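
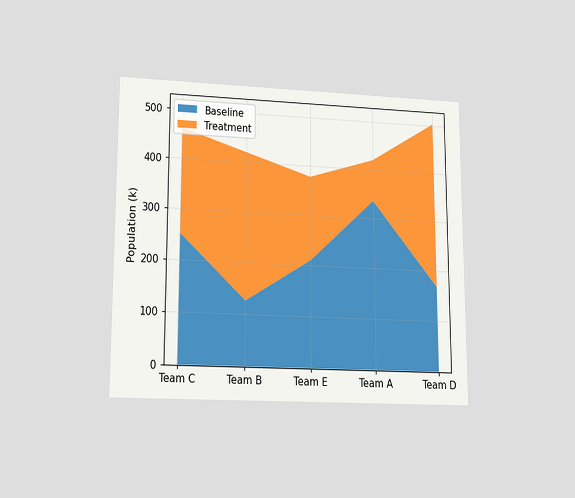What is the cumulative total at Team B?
420k

The chart is viewed at a slight angle. The stacked total at Team B reaches 420k.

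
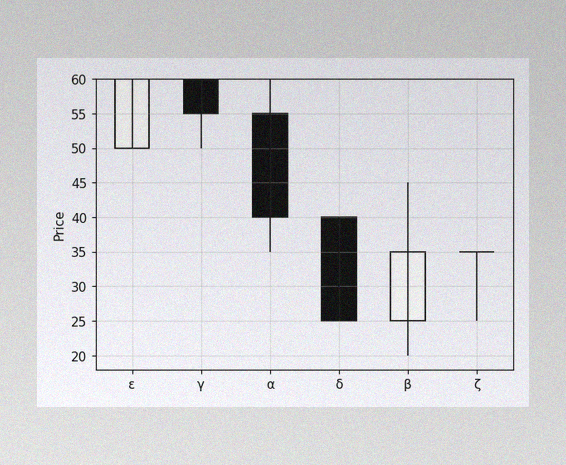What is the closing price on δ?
25

The image has some photo noise and uneven lighting. The δ candle closes at 25.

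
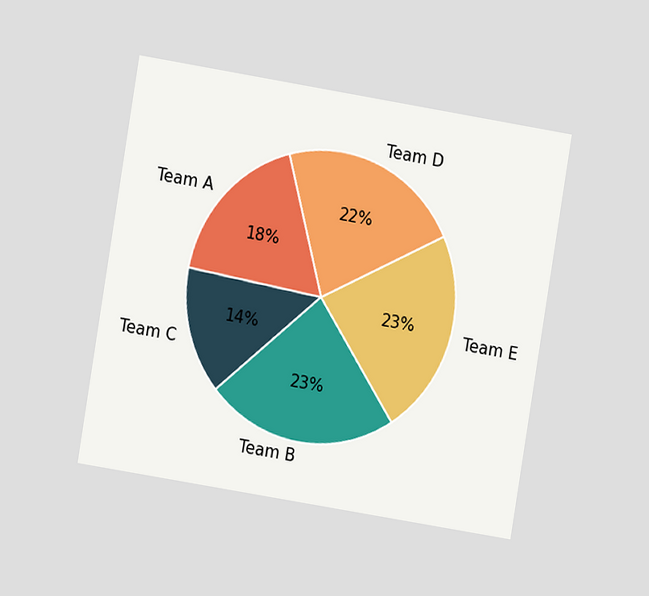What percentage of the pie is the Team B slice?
The chart is tilted about 9° clockwise and viewed at a slight angle. The Team B slice takes up 23% of the pie.

23%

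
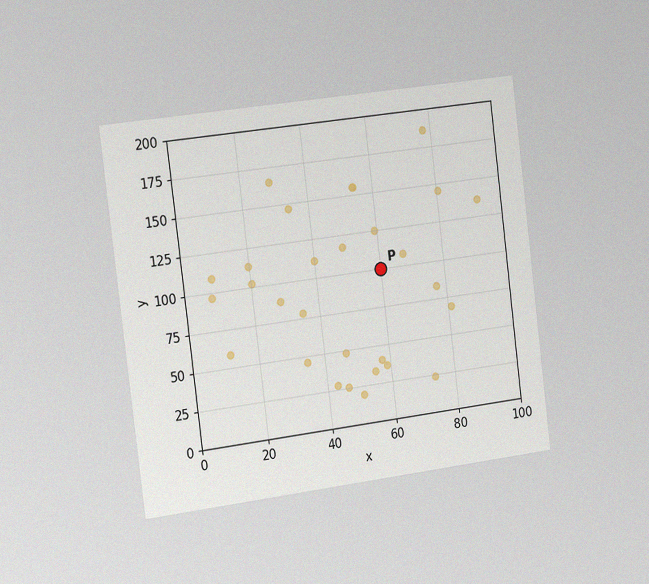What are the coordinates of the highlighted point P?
The chart is tilted about 7° counter-clockwise and viewed slightly from the left, with some photo noise. Following the gridlines from P to each axis, P sits at (60, 100).

(60, 100)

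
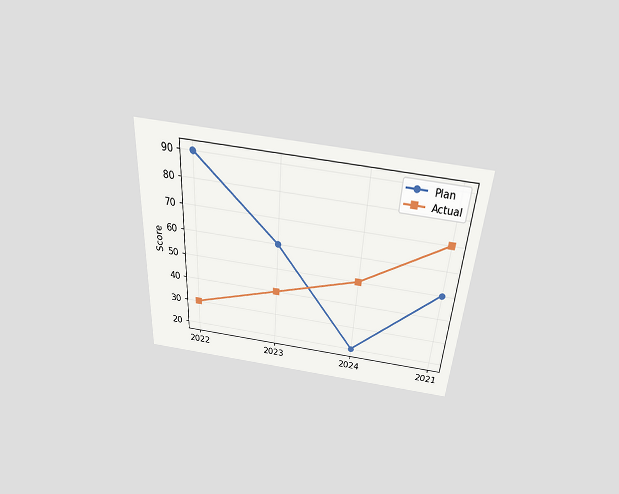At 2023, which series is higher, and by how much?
The chart is tilted about 4° clockwise and viewed slightly from above. At 2023, Plan sits above the other line by 20.

Plan, by 20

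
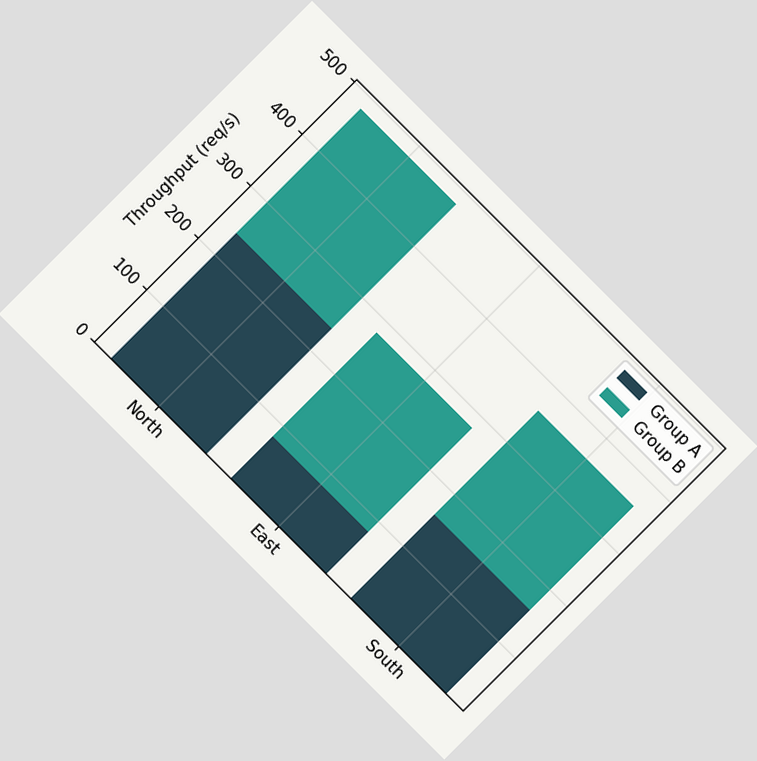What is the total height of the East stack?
The chart is tilted about 45° clockwise. The East stack's top reaches 280req/s on the y-axis.

280req/s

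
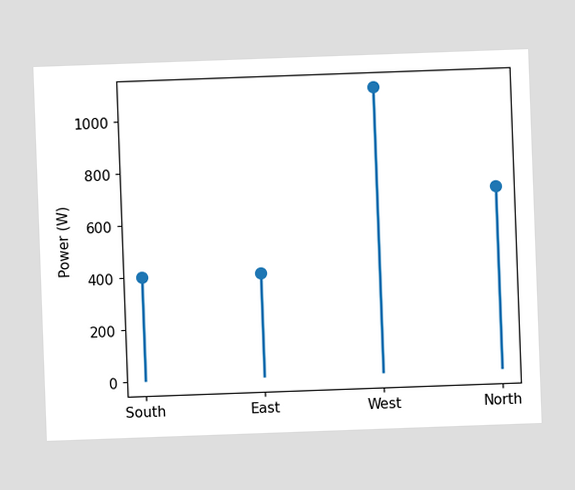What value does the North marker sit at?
The chart is tilted about 2° counter-clockwise. The North marker sits at 700W.

700W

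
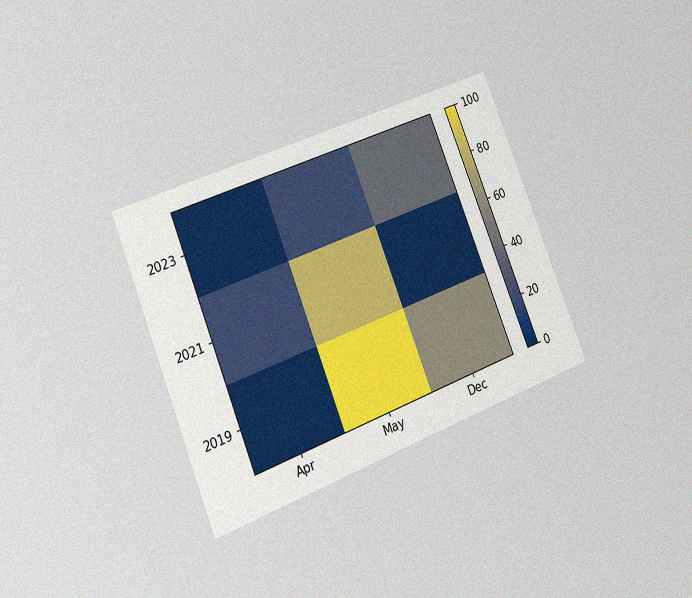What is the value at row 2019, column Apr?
The chart is tilted about 22° counter-clockwise and viewed slightly from the left, with some photo noise. Matching cell (2019, Apr) against the colorbar gives 0.

0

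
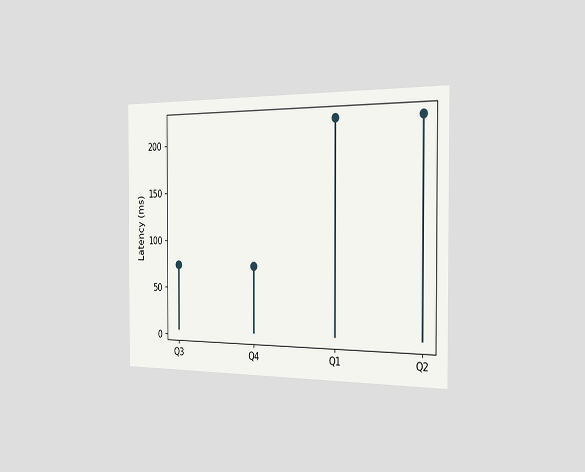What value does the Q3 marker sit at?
The chart is viewed slightly from the right. The Q3 marker sits at 74ms.

74ms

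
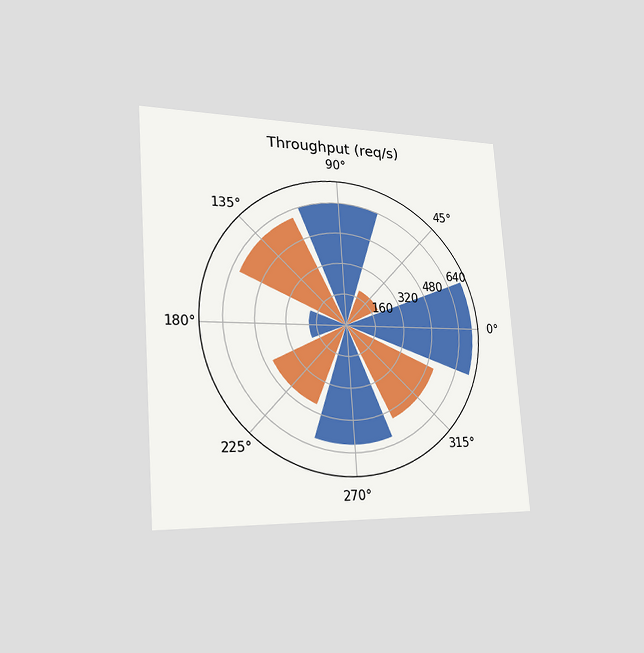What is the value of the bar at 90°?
The chart is tilted about 4° counter-clockwise and viewed slightly from the left. The bar at 90° reaches 640req/s on the radial axis.

640req/s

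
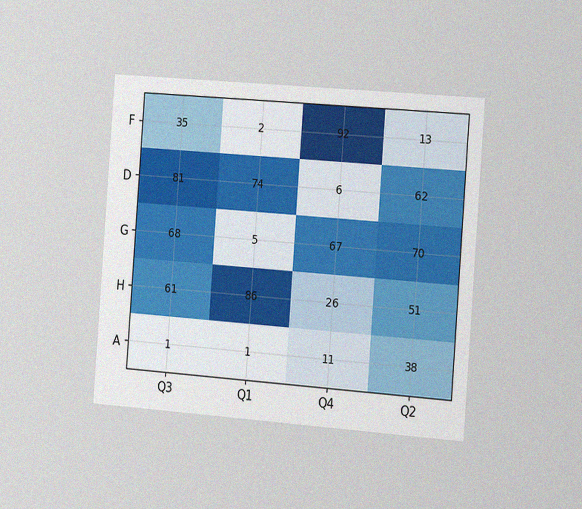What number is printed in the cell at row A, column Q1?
The chart is tilted about 4° clockwise and viewed slightly from the right, with some photo noise. The (A, Q1) cell reads 1.

1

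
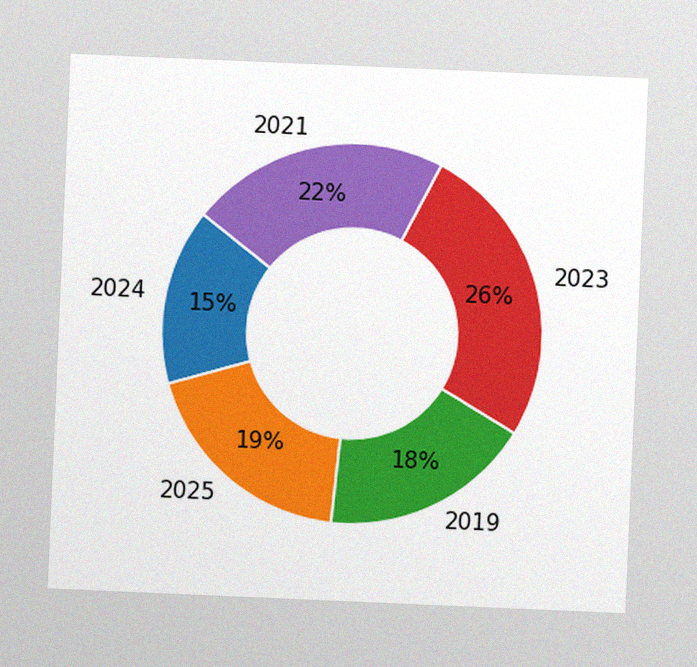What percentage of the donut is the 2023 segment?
26%

The chart is tilted about 2° clockwise, with some photo noise. The 2023 segment takes up 26% of the ring.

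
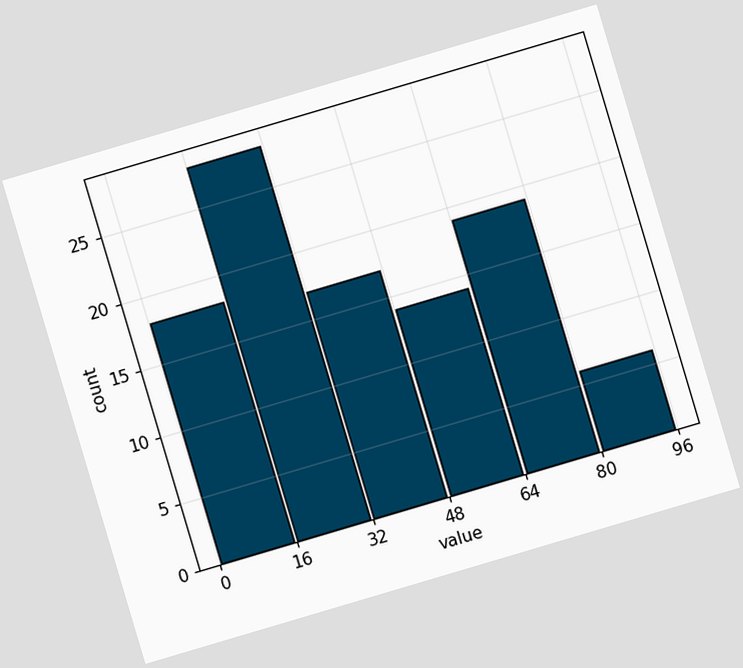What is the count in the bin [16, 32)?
28

The chart is tilted about 17° counter-clockwise. The [16, 32) bin has height 28.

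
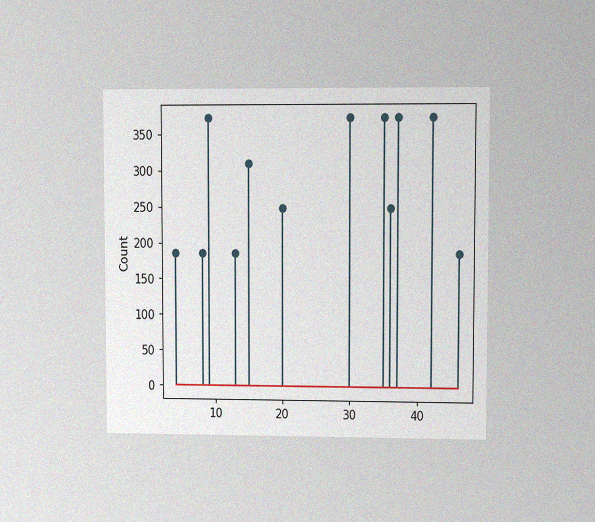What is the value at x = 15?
310

The chart is viewed at a slight angle, with some photo noise. The stem at x=15 reaches 310.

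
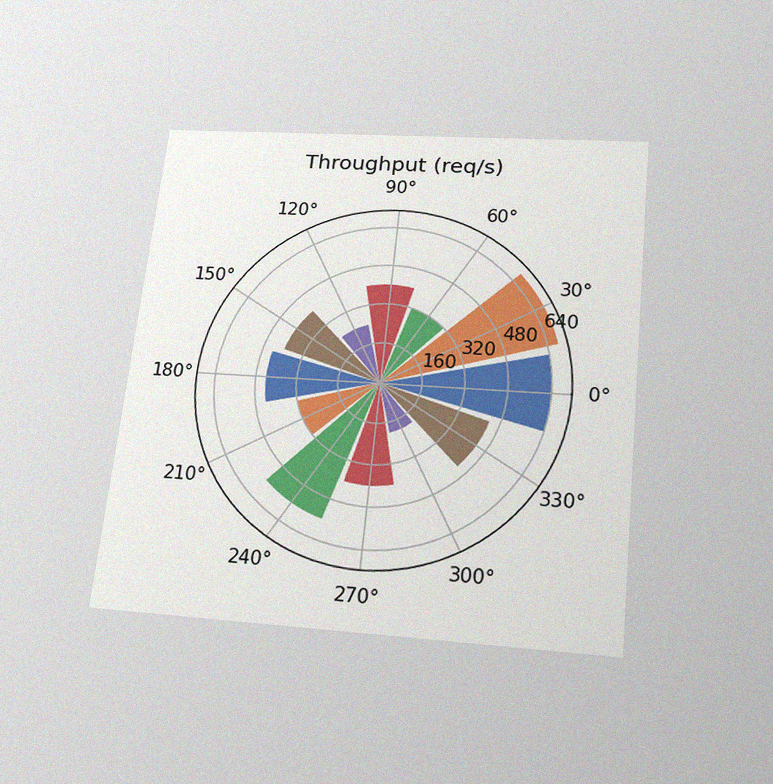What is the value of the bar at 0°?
640req/s

The chart is tilted about 6° clockwise and viewed slightly from below, with some photo noise. The bar at 0° reaches 640req/s on the radial axis.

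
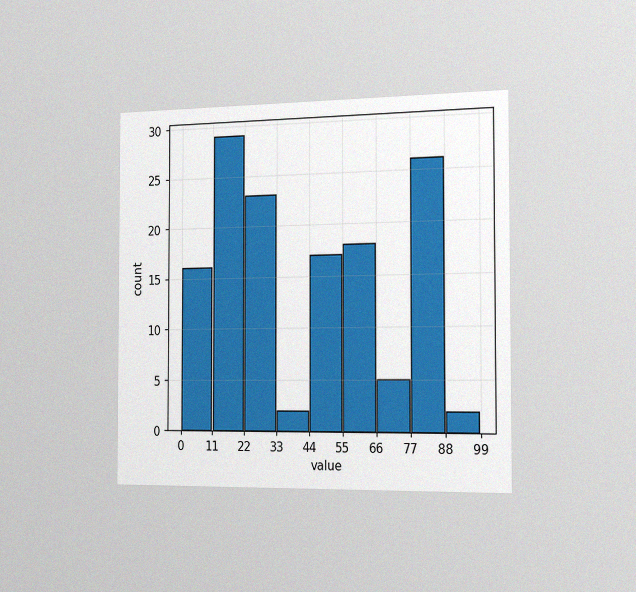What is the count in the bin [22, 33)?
The chart is viewed slightly from the right, with some photo noise. The [22, 33) bin has height 23.

23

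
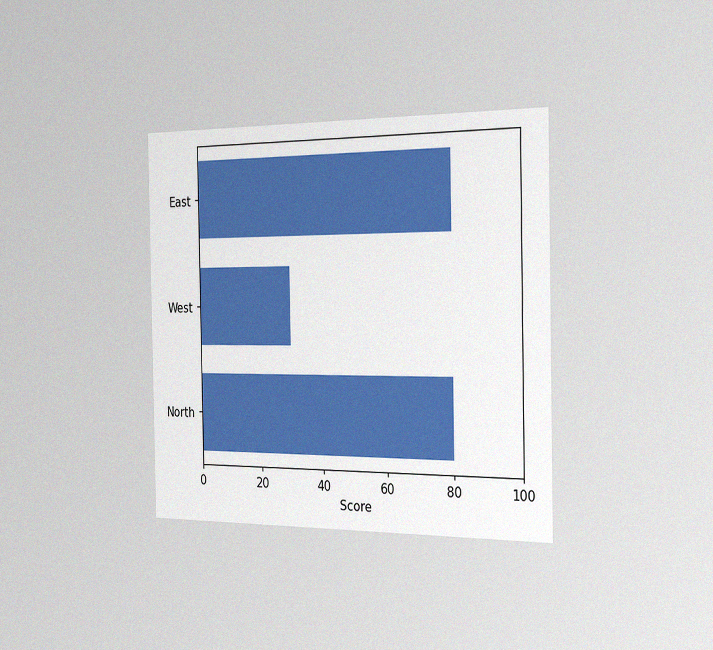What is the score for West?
The chart is viewed slightly from the right, with some photo noise. Reading along the chart's x-axis, the West bar reaches 30.

30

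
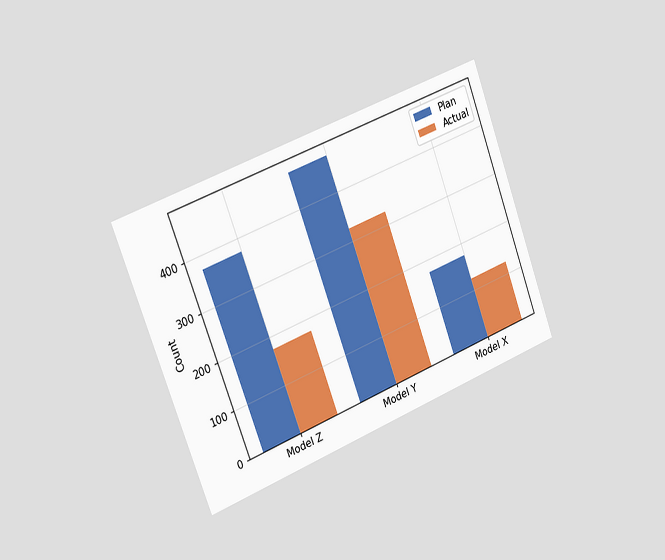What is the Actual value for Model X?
The chart is tilted about 21° counter-clockwise and viewed slightly from the left. The Actual bar at Model X reaches 125 on the y-axis.

125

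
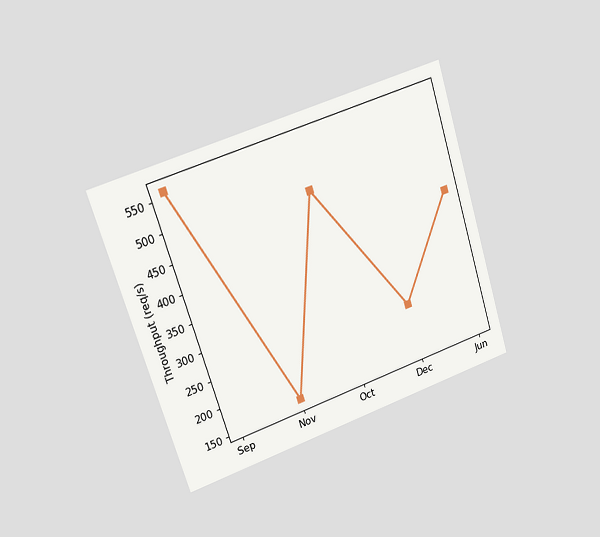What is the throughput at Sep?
560req/s

The chart is tilted about 18° counter-clockwise and viewed slightly from the left. At Sep, the line is at 560req/s.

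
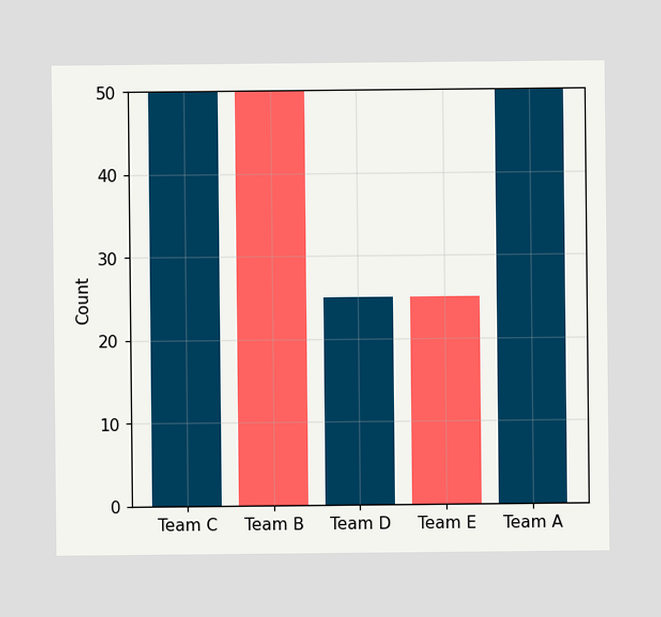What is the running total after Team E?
0

After Team E the running total reaches 0.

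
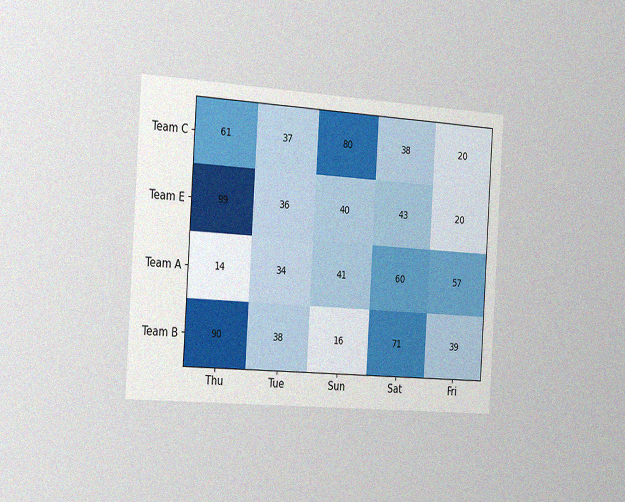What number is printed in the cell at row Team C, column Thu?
The chart is tilted about 4° clockwise and viewed slightly from the left, with some photo noise. The (Team C, Thu) cell reads 61.

61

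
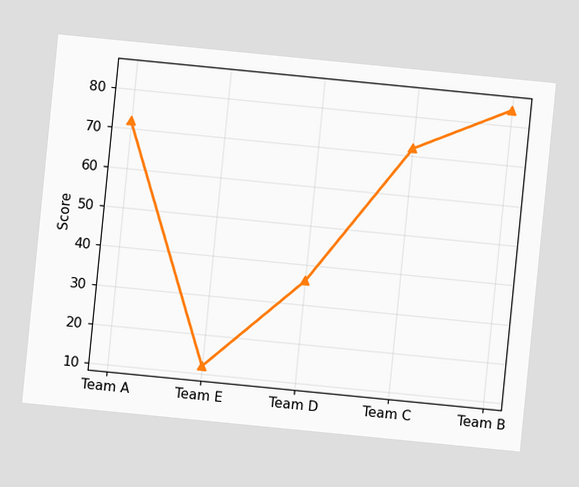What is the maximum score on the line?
84

The chart is tilted about 6° clockwise. The highest point is at Team B, and reading across to the y-axis gives 84.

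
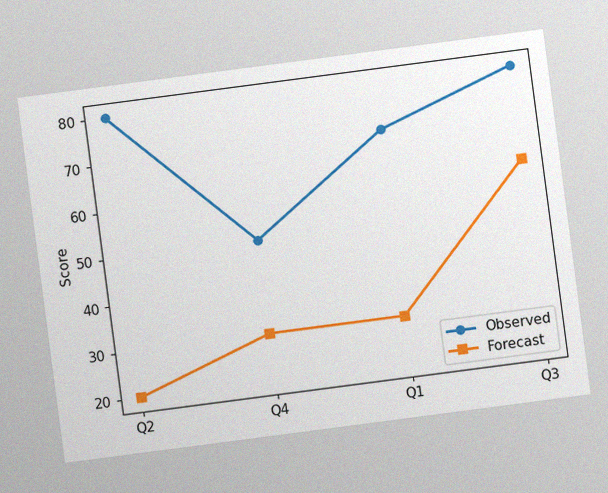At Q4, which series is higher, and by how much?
Observed, by 20

The chart is tilted about 7° counter-clockwise, with some photo noise. At Q4, Observed sits above the other line by 20.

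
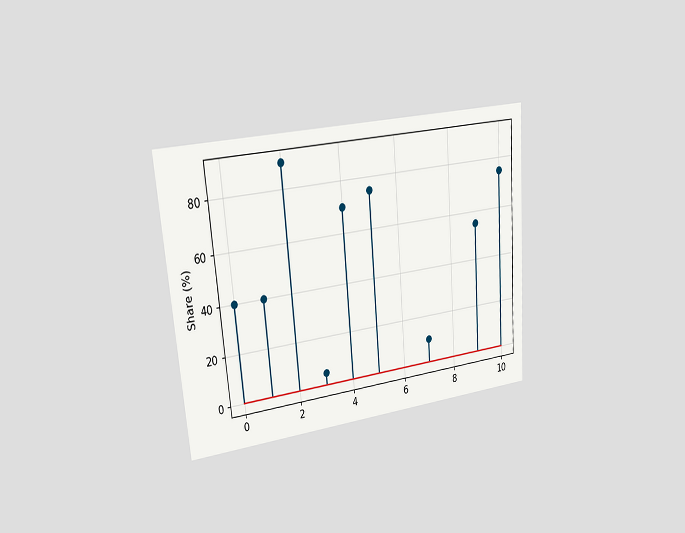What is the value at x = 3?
The chart is tilted about 5° counter-clockwise and viewed slightly from the left. The stem at x=3 reaches 5%.

5%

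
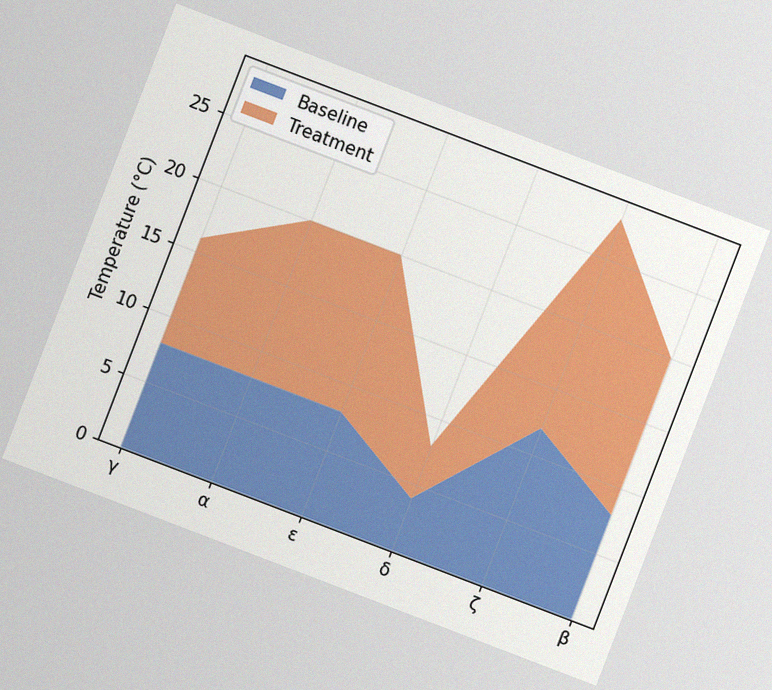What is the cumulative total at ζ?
28°C

The chart is tilted about 21° clockwise, with some photo noise. The stacked total at ζ reaches 28°C.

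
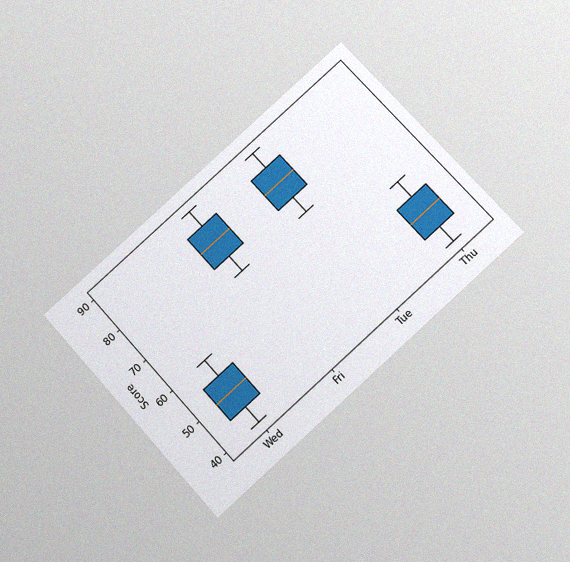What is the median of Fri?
The chart is tilted about 42° counter-clockwise and viewed slightly from below, with some photo noise. The median line in the Fri box sits at 80.

80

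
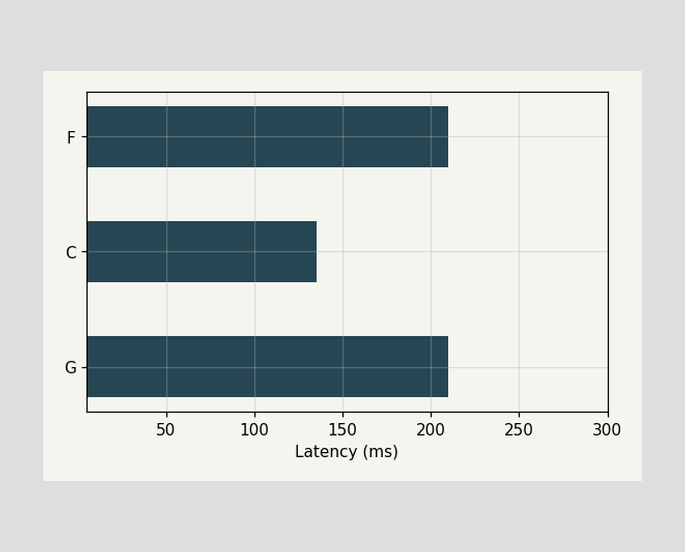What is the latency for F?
210ms

Reading along the chart's x-axis, the F bar reaches 210ms.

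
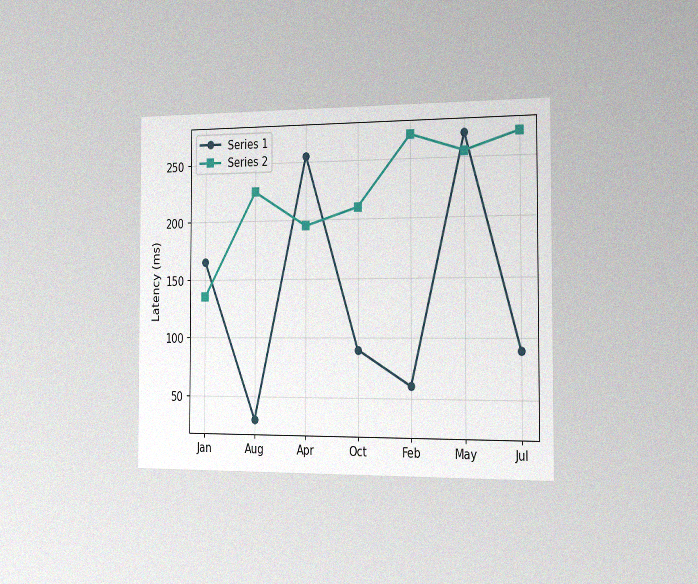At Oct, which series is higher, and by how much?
The chart is viewed slightly from the right, with some photo noise. At Oct, Series 2 sits above the other line by 120ms.

Series 2, by 120ms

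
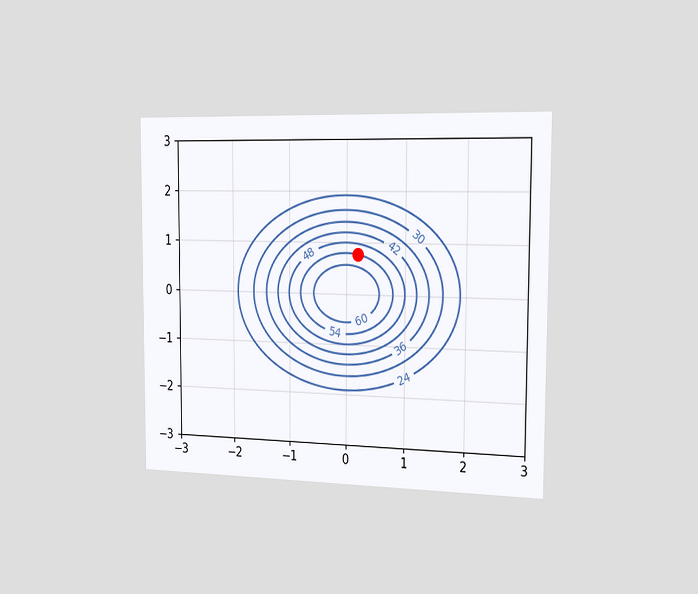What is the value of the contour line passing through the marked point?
The chart is viewed slightly from the right. The marked point sits on the contour labelled 54.

54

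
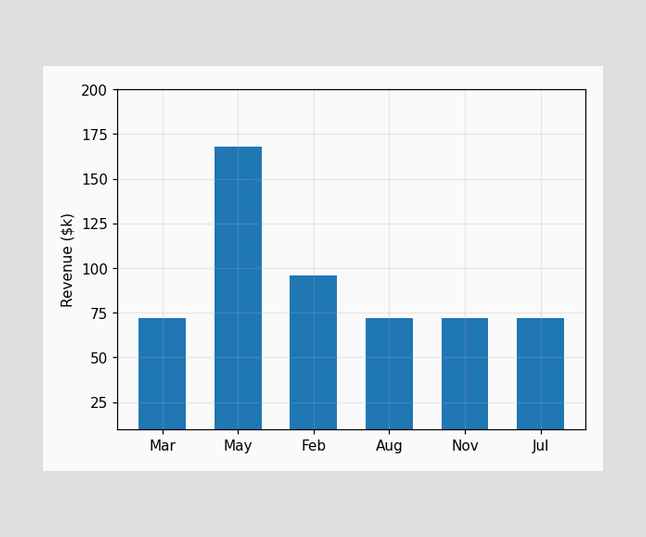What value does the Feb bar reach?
$96k

Reading along the chart's y-axis, the Feb bar reaches $96k.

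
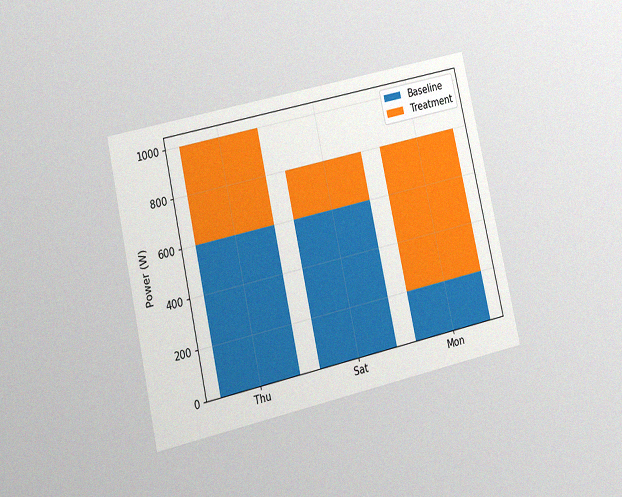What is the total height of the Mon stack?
The chart is tilted about 13° counter-clockwise and viewed at a slight angle, with some photo noise. The Mon stack's top reaches 800W on the y-axis.

800W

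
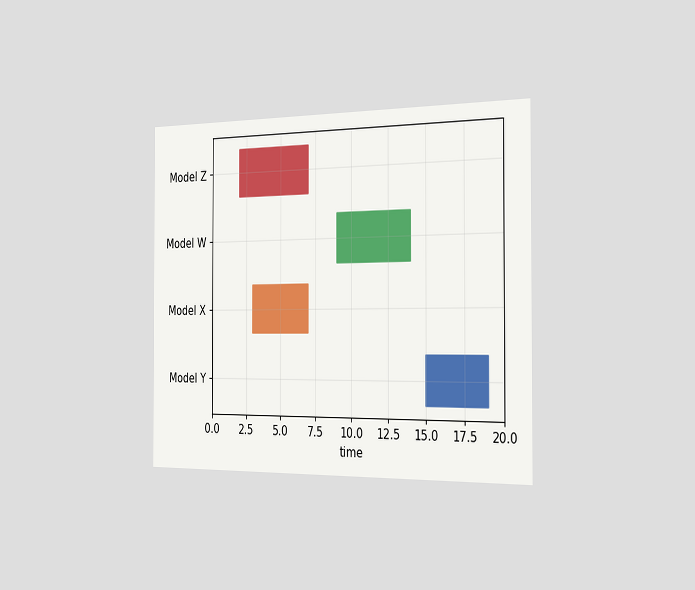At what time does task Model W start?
The chart is viewed slightly from the right. The Model W bar begins at t=9.

9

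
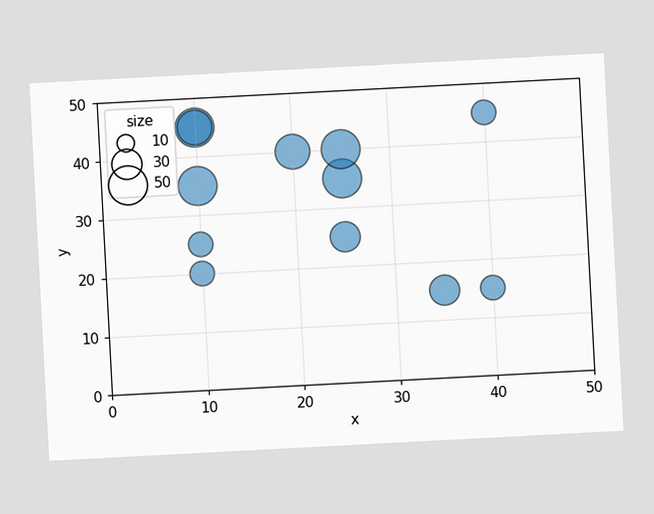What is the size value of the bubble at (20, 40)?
The chart is tilted about 3° counter-clockwise. Matching the bubble at (20, 40) against the size legend gives 40.

40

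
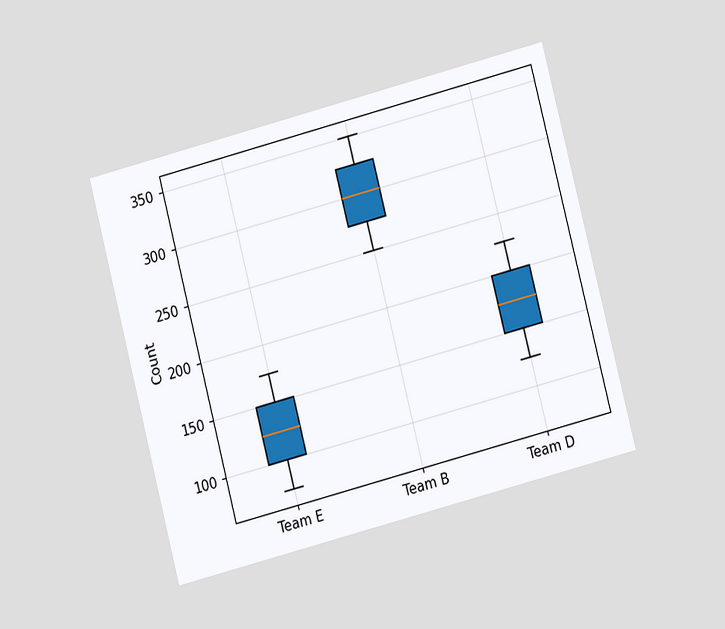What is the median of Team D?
175

The chart is tilted about 15° counter-clockwise and viewed at a slight angle. The median line in the Team D box sits at 175.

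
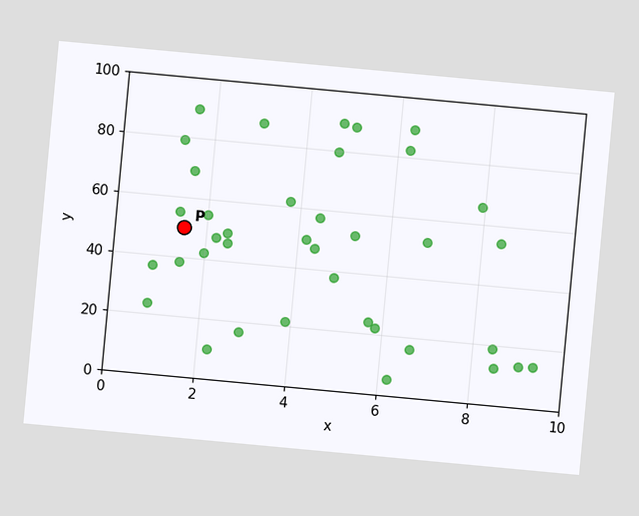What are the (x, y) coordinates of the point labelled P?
(1.5, 50)

The chart is tilted about 5° clockwise. Following the gridlines from P to each axis, P sits at (1.5, 50).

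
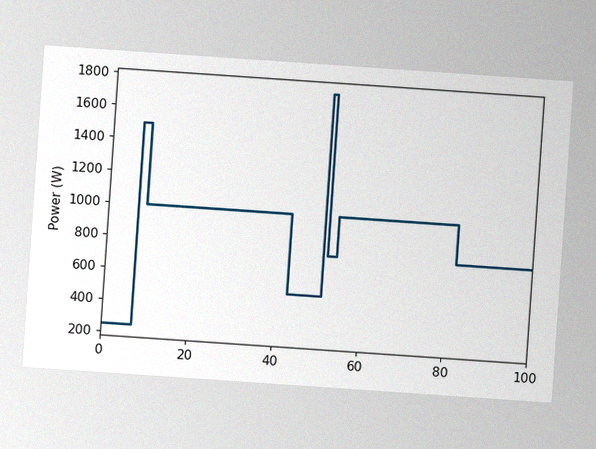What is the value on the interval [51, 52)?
1750W

The chart is tilted about 4° clockwise, with some photo noise. On [51, 52) the step sits at 1750W.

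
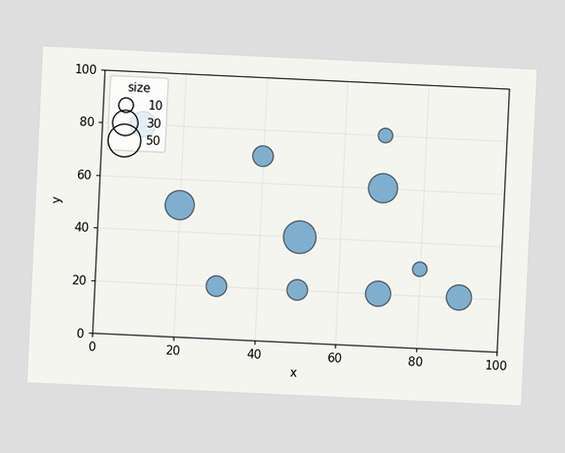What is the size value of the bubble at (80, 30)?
The chart is tilted about 3° clockwise. Matching the bubble at (80, 30) against the size legend gives 10.

10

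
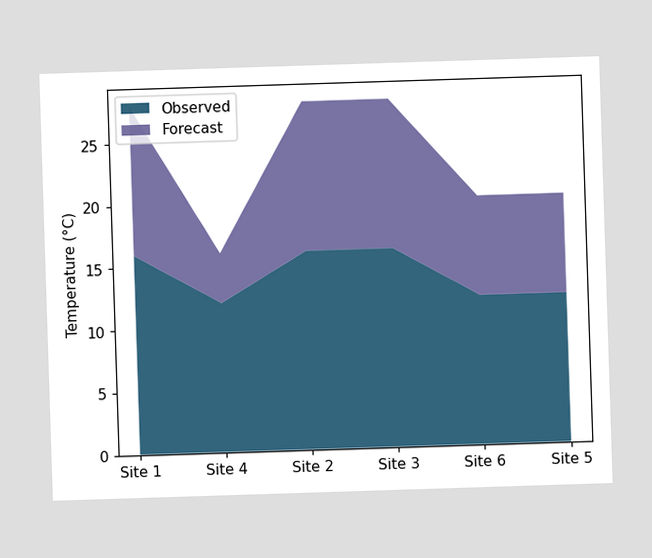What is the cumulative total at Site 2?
28°C

The stacked total at Site 2 reaches 28°C.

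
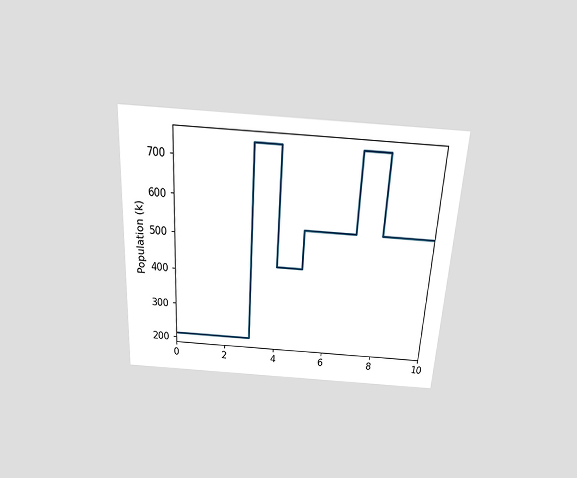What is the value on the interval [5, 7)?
The chart is tilted about 3° clockwise and viewed slightly from above. On [5, 7) the step sits at 530k.

530k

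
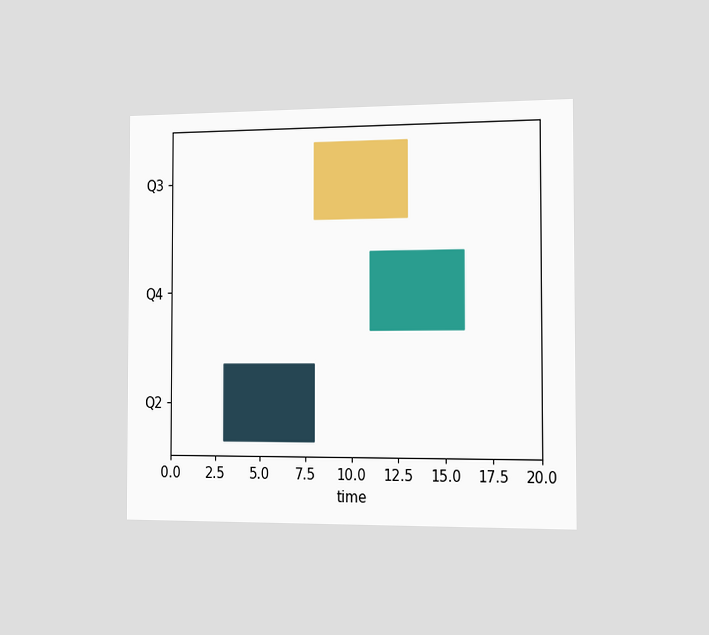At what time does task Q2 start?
3

The chart is viewed slightly from the right. The Q2 bar begins at t=3.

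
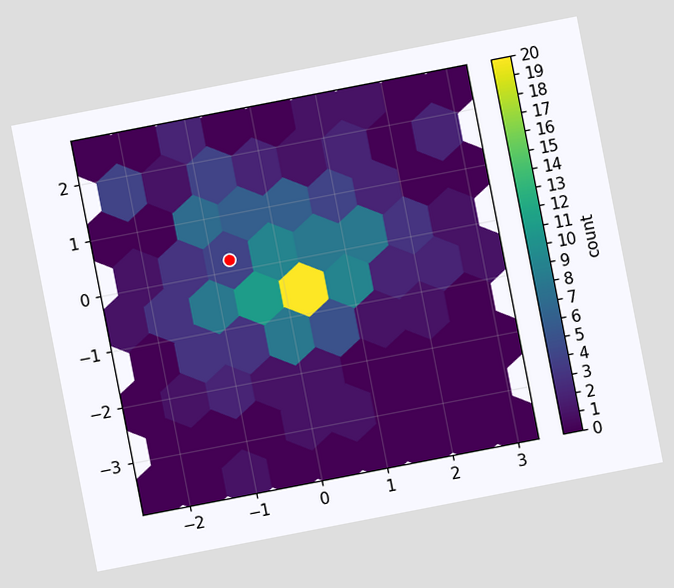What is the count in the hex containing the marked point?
4

The chart is tilted about 11° counter-clockwise. The marked hex reads 4 on the colorbar.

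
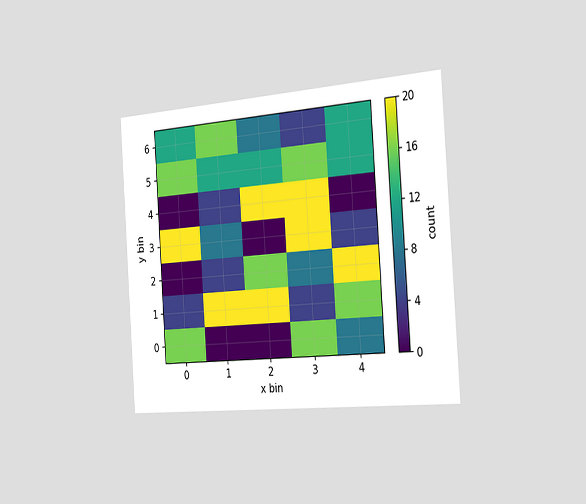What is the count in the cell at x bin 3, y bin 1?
The chart is tilted about 4° counter-clockwise and viewed slightly from the right. Matching the cell (3, 1) against the colorbar gives 4.

4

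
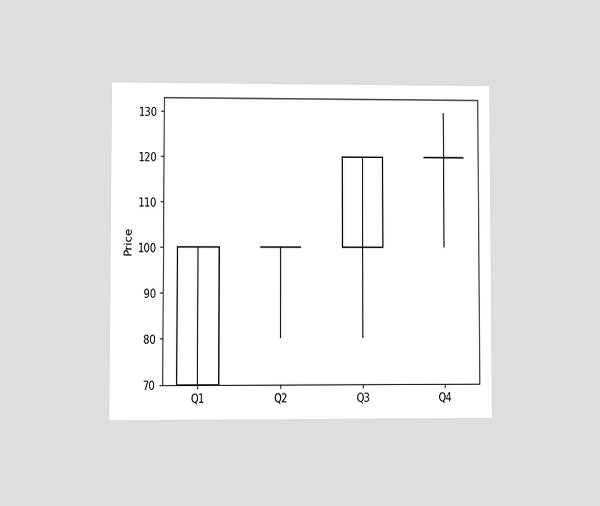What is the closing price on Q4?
120

The chart is viewed at a slight angle. The Q4 candle closes at 120.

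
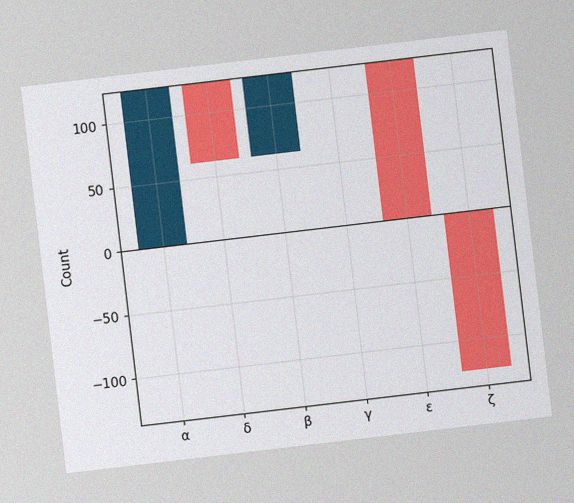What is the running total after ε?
The chart is tilted about 7° counter-clockwise, with some photo noise. After ε the running total reaches 0.

0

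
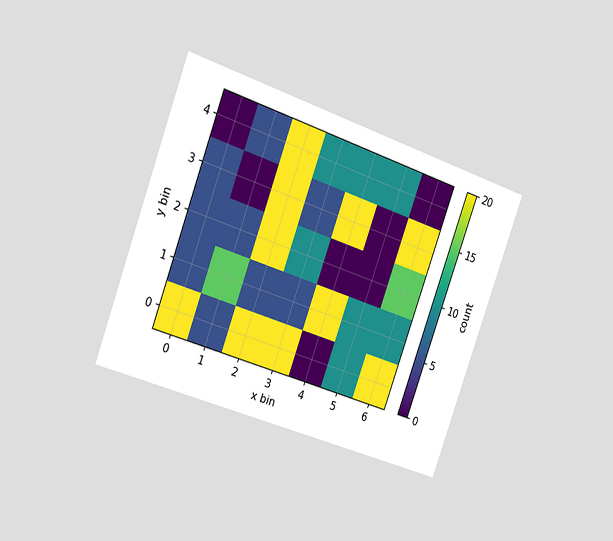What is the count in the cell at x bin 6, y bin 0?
20

The chart is tilted about 20° clockwise and viewed slightly from the left. Matching the cell (6, 0) against the colorbar gives 20.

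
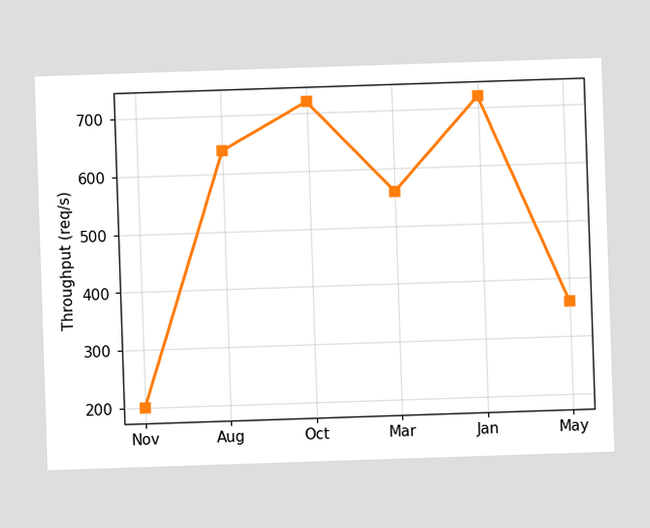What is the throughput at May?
At May, the line is at 360req/s.

360req/s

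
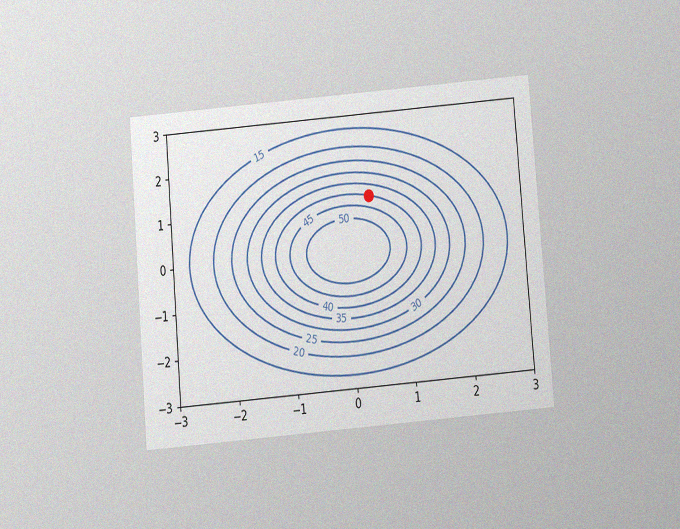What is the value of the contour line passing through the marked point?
The chart is tilted about 5° counter-clockwise and viewed slightly from below, with some photo noise. The marked point sits on the contour labelled 40.

40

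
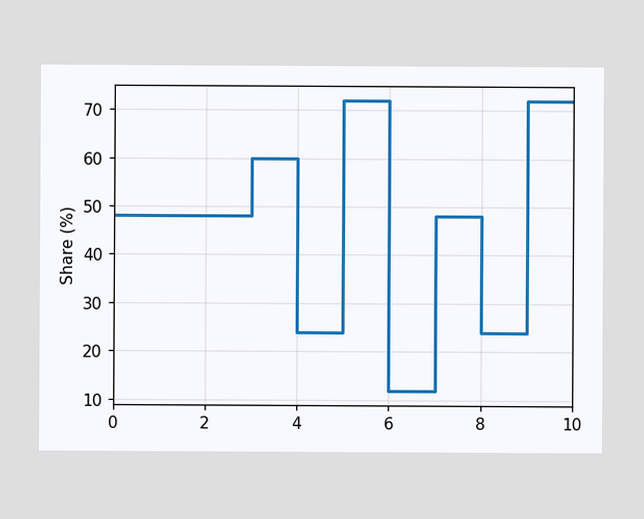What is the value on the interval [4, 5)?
On [4, 5) the step sits at 24%.

24%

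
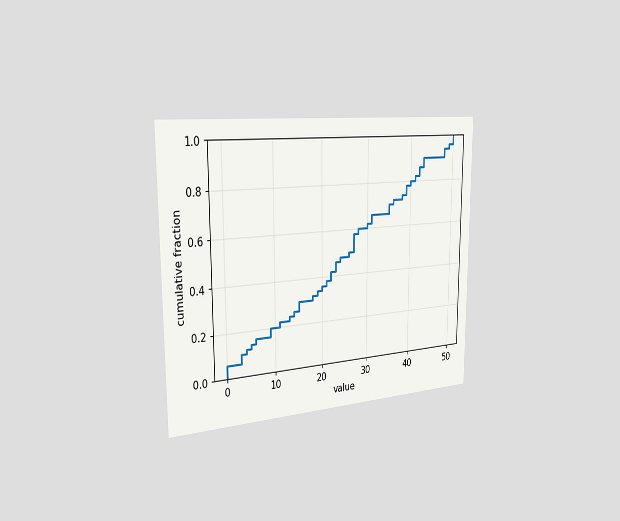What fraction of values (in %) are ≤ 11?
The chart is viewed slightly from the left. At x=11 the ECDF step is at 22%.

22%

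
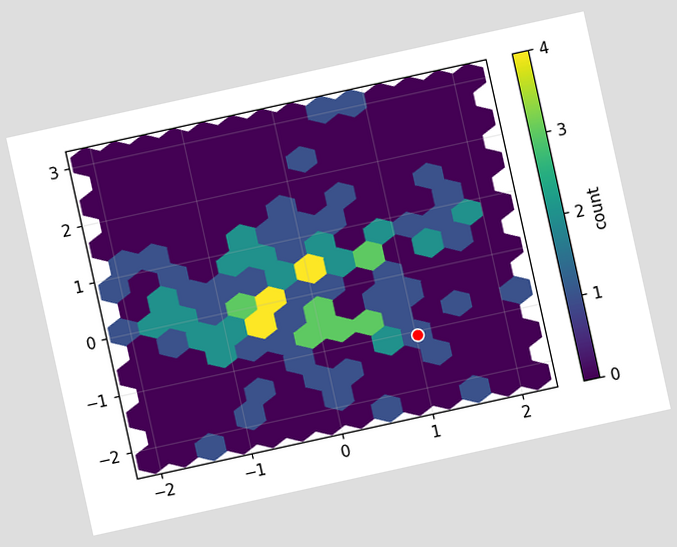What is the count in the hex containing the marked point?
The chart is tilted about 12° counter-clockwise. The marked hex reads 1 on the colorbar.

1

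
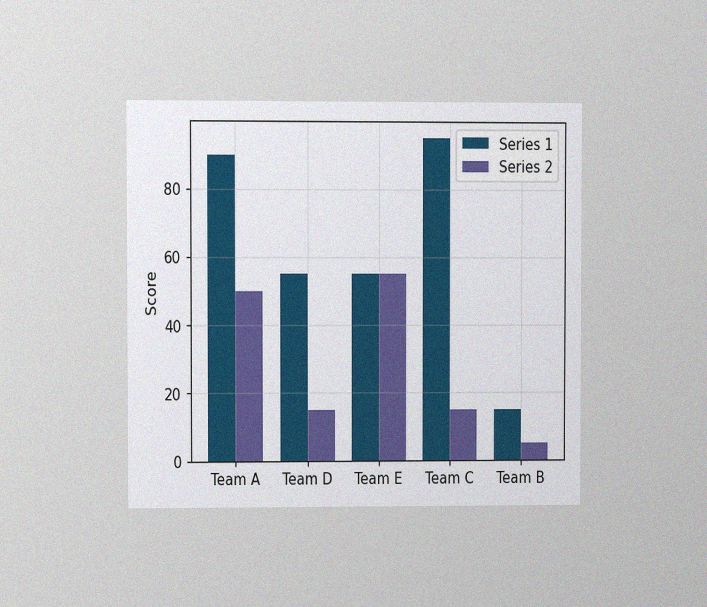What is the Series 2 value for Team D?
The chart is viewed at a slight angle, with some photo noise. The Series 2 bar at Team D reaches 15 on the y-axis.

15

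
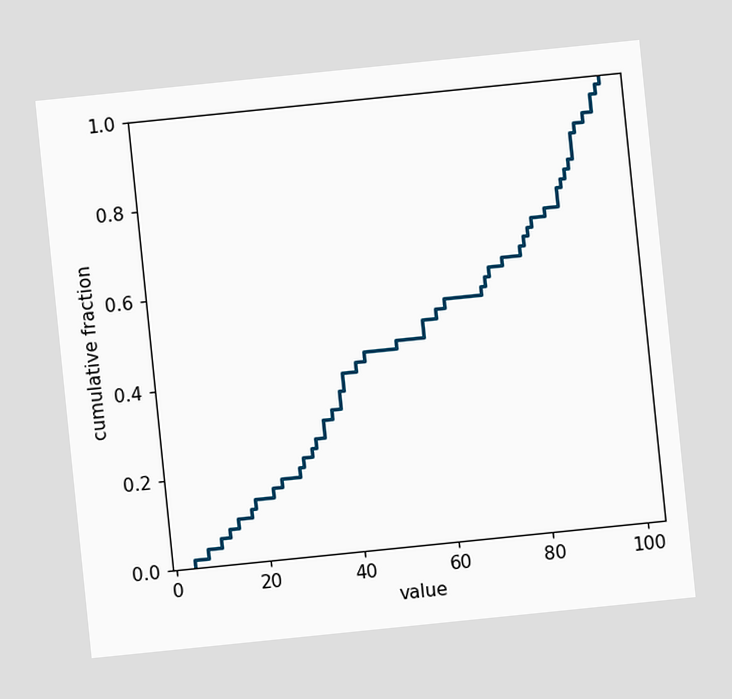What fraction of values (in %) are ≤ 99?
The chart is tilted about 6° counter-clockwise. At x=99 the ECDF step is at 100%.

100%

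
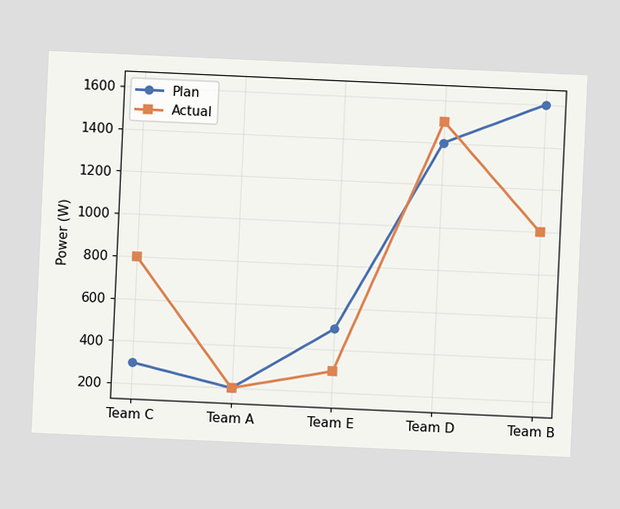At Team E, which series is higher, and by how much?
The chart is tilted about 3° clockwise. At Team E, Plan sits above the other line by 200W.

Plan, by 200W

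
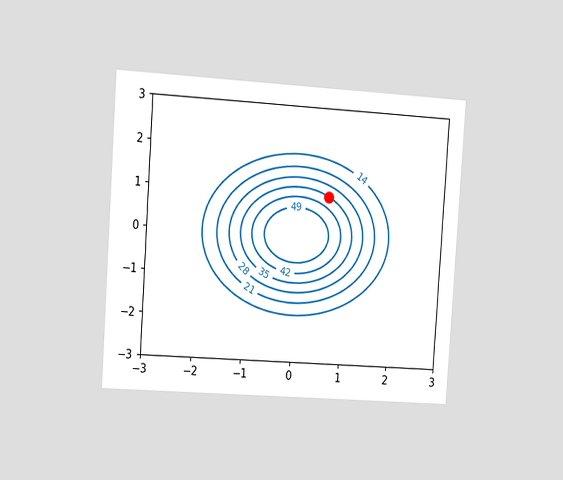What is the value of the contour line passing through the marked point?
The chart is tilted about 4° clockwise and viewed slightly from the left. The marked point sits on the contour labelled 35.

35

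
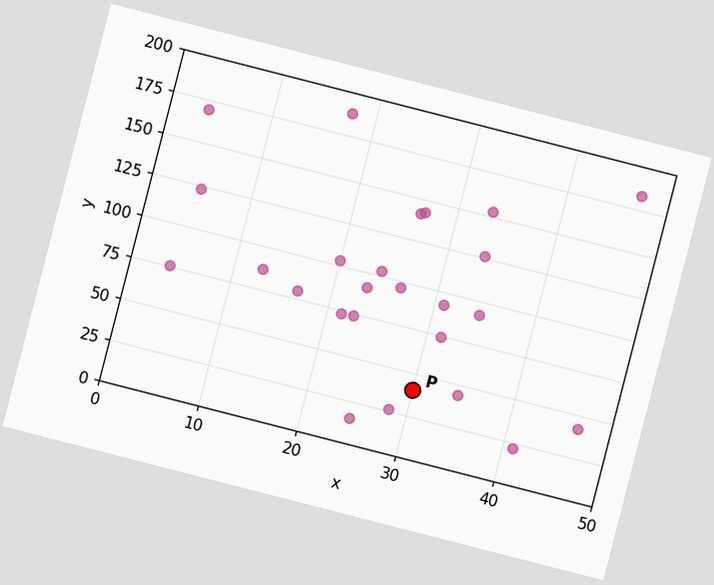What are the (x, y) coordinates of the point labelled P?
The chart is tilted about 14° clockwise. Following the gridlines from P to each axis, P sits at (30, 40).

(30, 40)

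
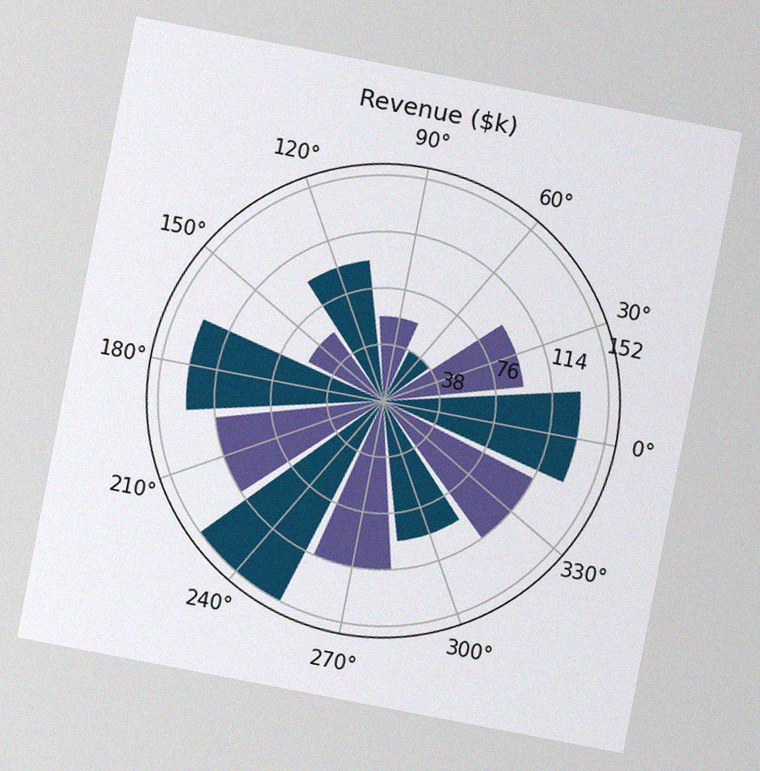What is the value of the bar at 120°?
The chart is tilted about 11° clockwise, with some photo noise. The bar at 120° reaches $95k on the radial axis.

$95k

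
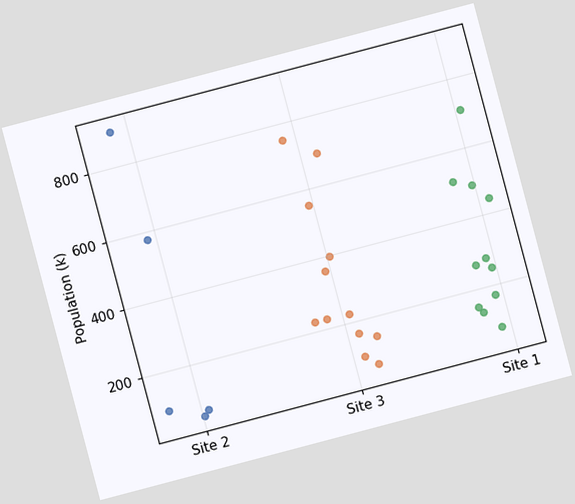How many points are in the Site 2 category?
The chart is tilted about 15° counter-clockwise. Counting the markers in the Site 2 column gives 5.

5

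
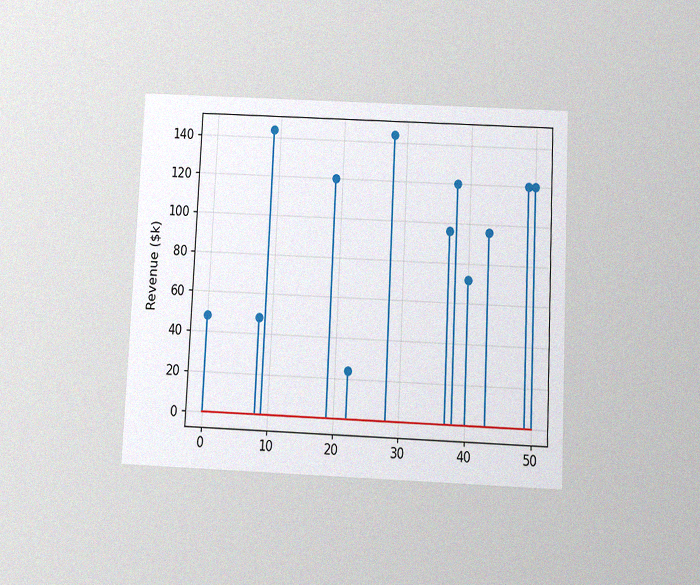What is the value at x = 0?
The chart is tilted about 3° clockwise and viewed slightly from below, with some photo noise. The stem at x=0 reaches $48k.

$48k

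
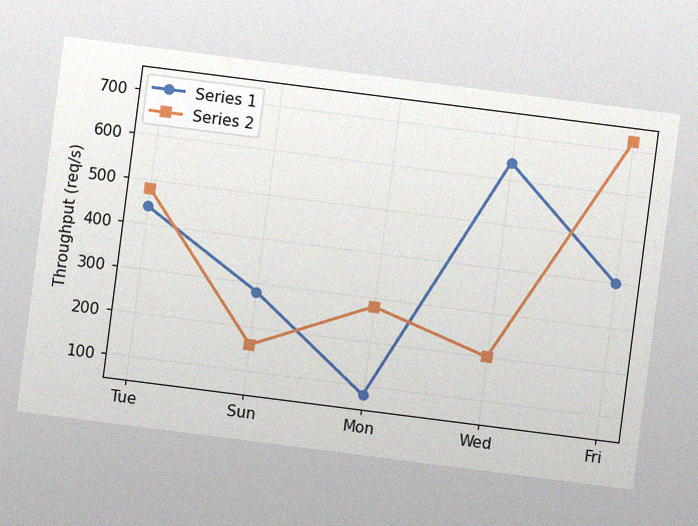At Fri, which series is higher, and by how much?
Series 2, by 320req/s

The chart is tilted about 7° clockwise, with some photo noise. At Fri, Series 2 sits above the other line by 320req/s.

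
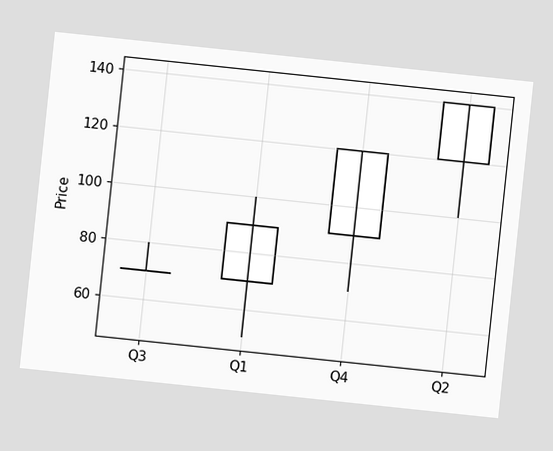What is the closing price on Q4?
The chart is tilted about 6° clockwise. The Q4 candle closes at 120.

120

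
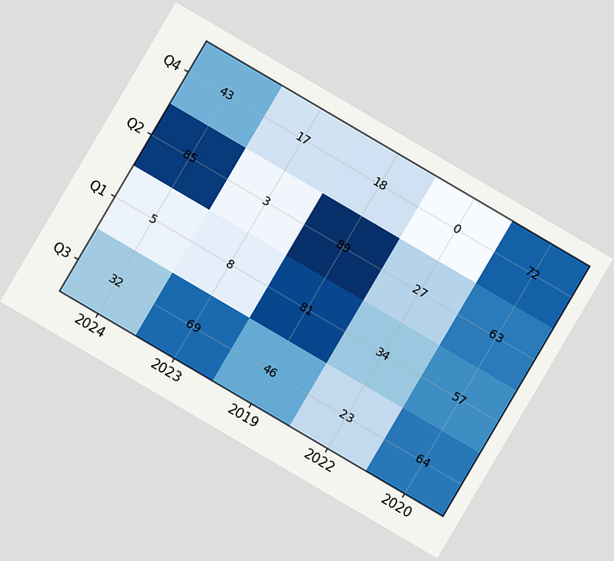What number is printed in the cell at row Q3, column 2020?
The chart is tilted about 30° clockwise. The (Q3, 2020) cell reads 64.

64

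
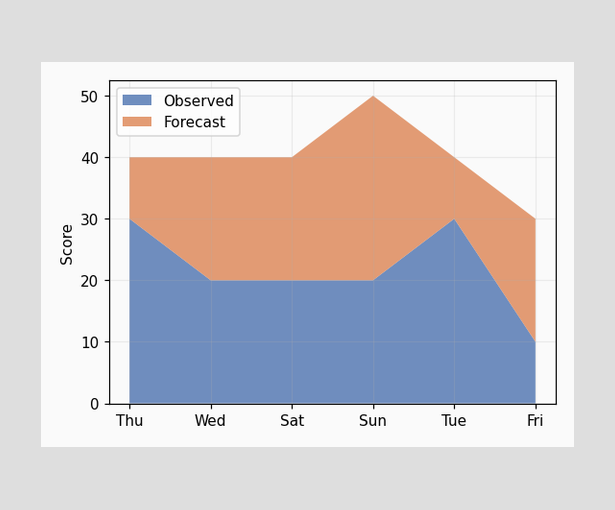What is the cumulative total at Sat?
The stacked total at Sat reaches 40.

40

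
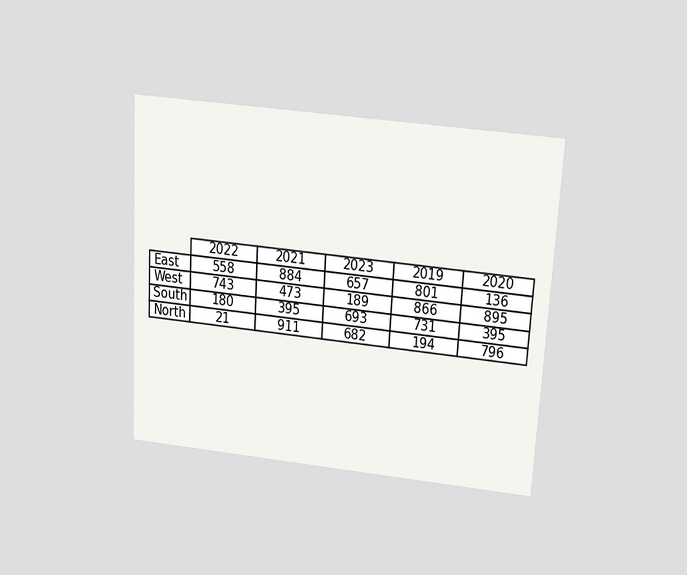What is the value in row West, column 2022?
743

The chart is tilted about 3° clockwise and viewed slightly from above. The (West, 2022) cell reads 743.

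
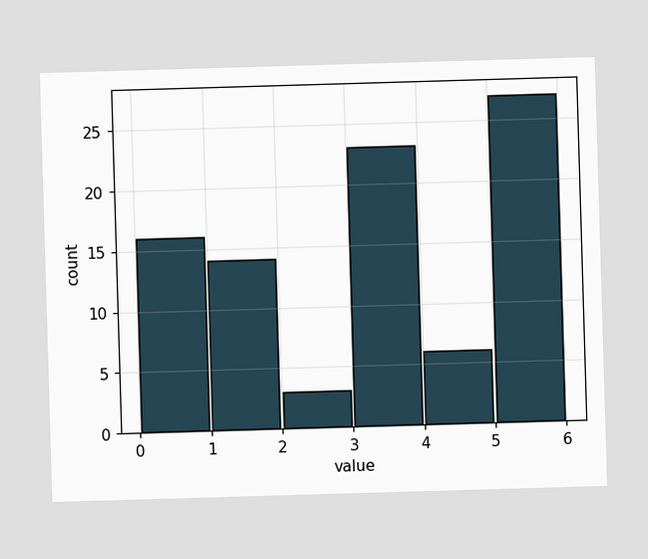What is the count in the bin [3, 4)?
The [3, 4) bin has height 23.

23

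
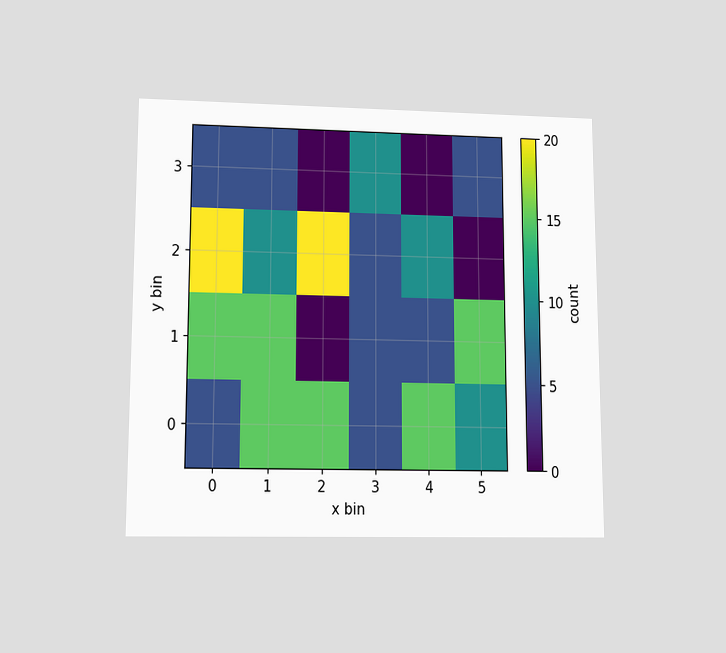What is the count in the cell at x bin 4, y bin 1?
The chart is viewed at a slight angle. Matching the cell (4, 1) against the colorbar gives 5.

5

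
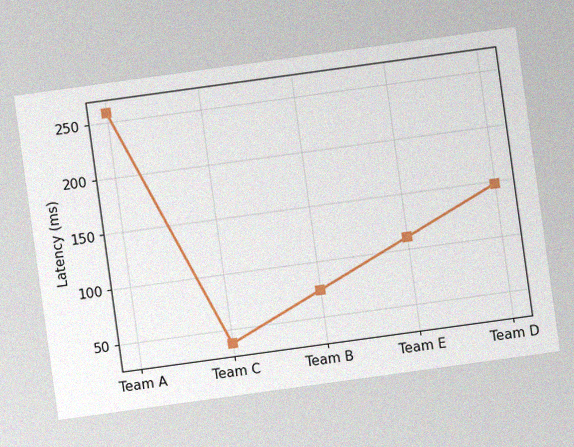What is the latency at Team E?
The chart is tilted about 8° counter-clockwise, with some photo noise. At Team E, the line is at 111ms.

111ms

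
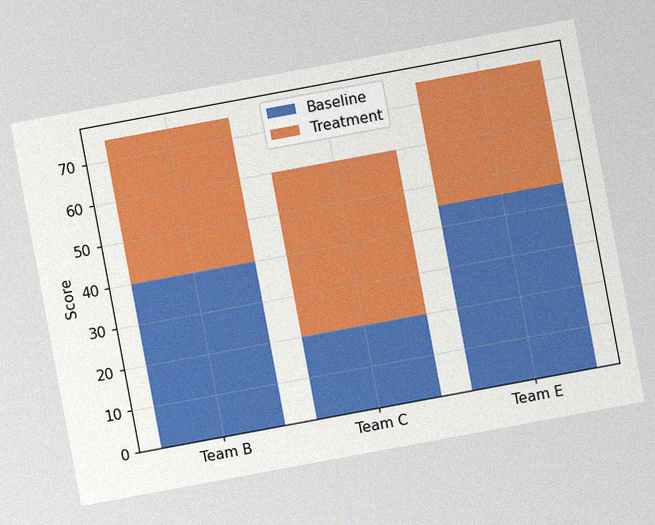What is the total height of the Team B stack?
75

The chart is tilted about 11° counter-clockwise, with some photo noise. The Team B stack's top reaches 75 on the y-axis.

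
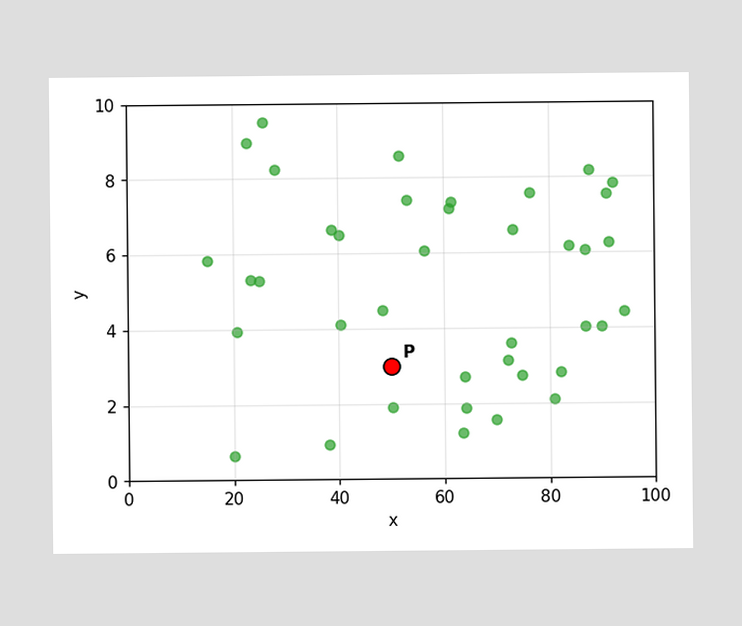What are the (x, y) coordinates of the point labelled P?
(50, 3)

Following the gridlines from P to each axis, P sits at (50, 3).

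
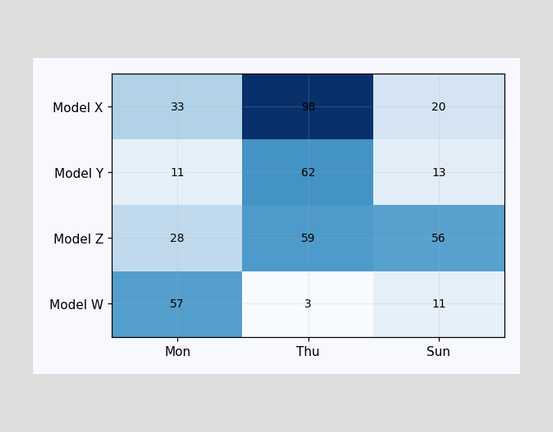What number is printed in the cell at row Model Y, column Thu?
62

The (Model Y, Thu) cell reads 62.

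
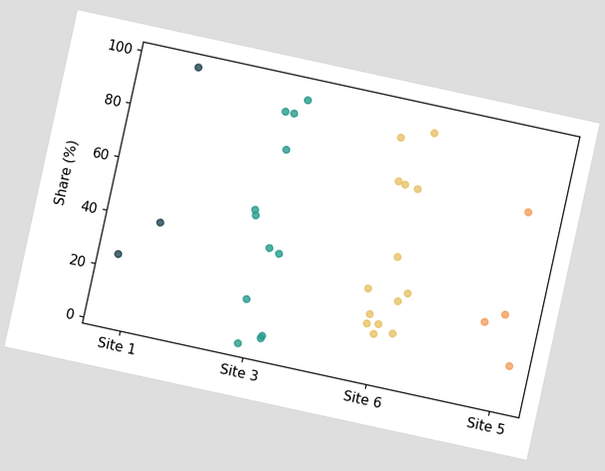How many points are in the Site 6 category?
14

The chart is tilted about 12° clockwise. Counting the markers in the Site 6 column gives 14.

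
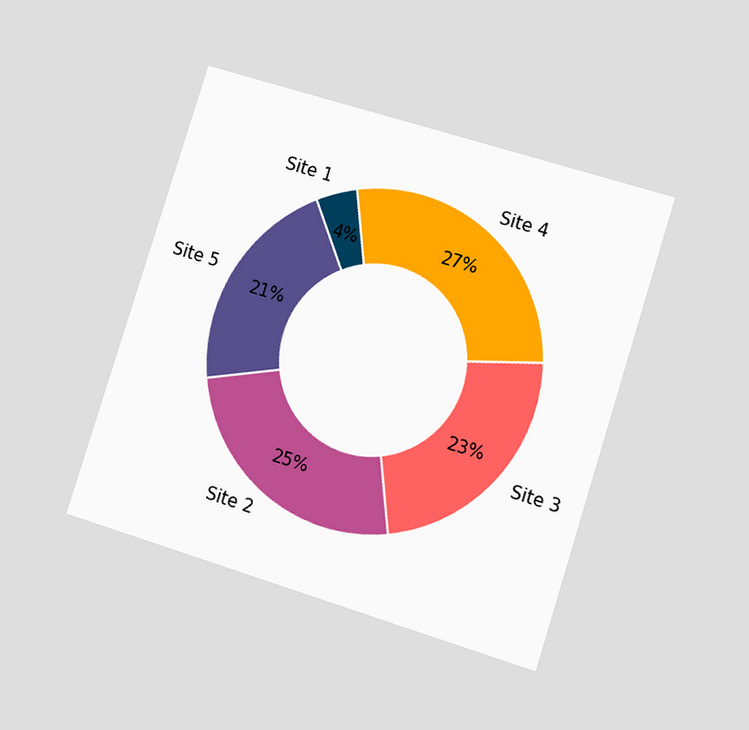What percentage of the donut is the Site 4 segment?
27%

The chart is tilted about 18° clockwise and viewed at a slight angle. The Site 4 segment takes up 27% of the ring.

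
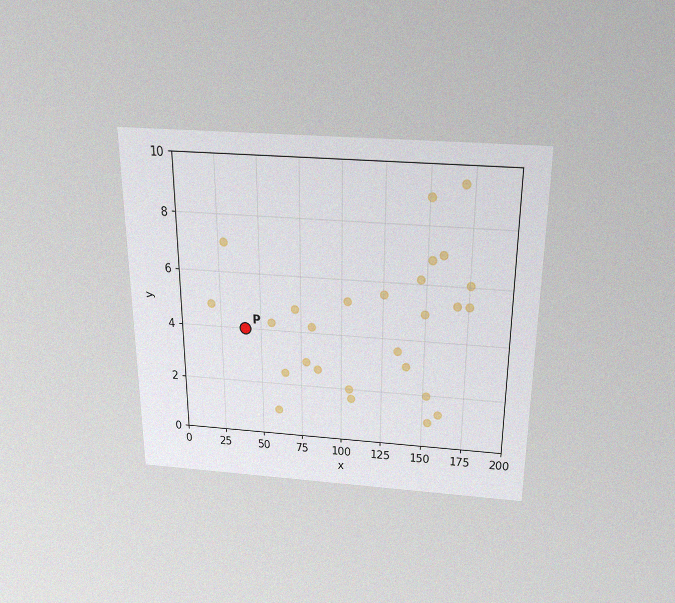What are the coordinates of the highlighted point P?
(40, 4)

The chart is viewed slightly from above, with some photo noise. Following the gridlines from P to each axis, P sits at (40, 4).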